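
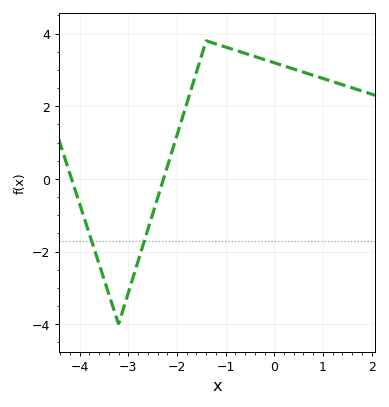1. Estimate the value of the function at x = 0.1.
3.2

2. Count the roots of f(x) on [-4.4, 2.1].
2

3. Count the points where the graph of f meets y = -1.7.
2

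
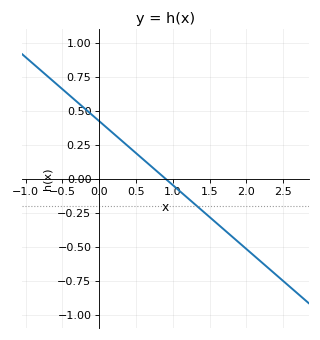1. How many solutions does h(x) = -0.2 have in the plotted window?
1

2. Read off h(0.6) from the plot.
0.15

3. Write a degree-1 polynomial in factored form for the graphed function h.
y = -0.47(x - 0.9)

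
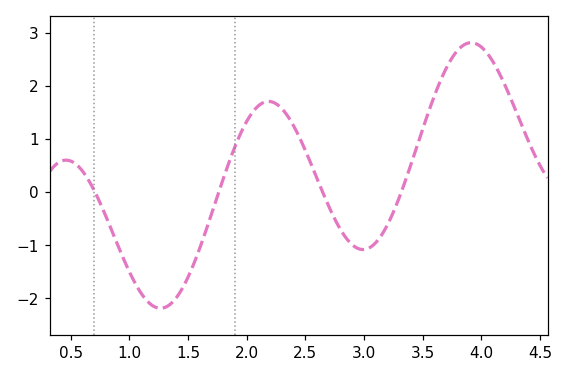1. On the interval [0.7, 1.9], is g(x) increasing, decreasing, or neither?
neither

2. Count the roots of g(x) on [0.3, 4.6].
4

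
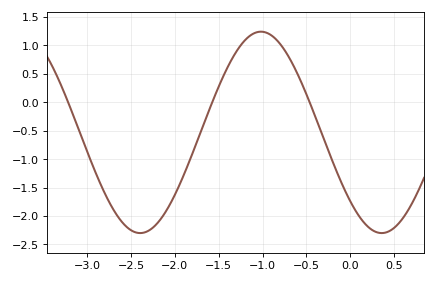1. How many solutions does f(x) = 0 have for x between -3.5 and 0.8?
3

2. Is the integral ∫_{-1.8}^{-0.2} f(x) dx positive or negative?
positive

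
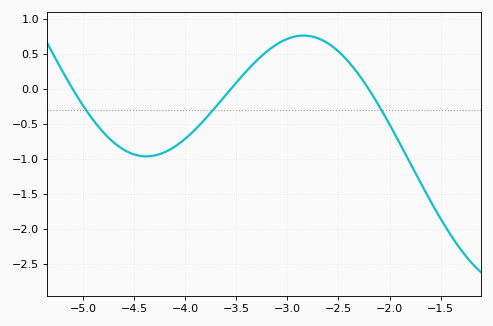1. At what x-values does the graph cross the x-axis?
-5.1, -3.55, -2.2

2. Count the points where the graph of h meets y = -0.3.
3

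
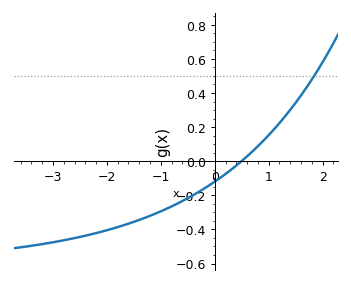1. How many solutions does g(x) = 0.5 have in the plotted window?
1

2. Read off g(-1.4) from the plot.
-0.34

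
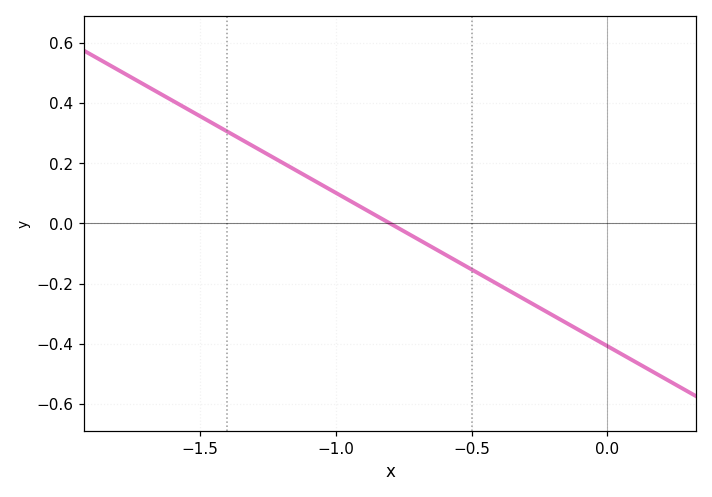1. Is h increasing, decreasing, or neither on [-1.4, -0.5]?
decreasing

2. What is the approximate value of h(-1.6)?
0.408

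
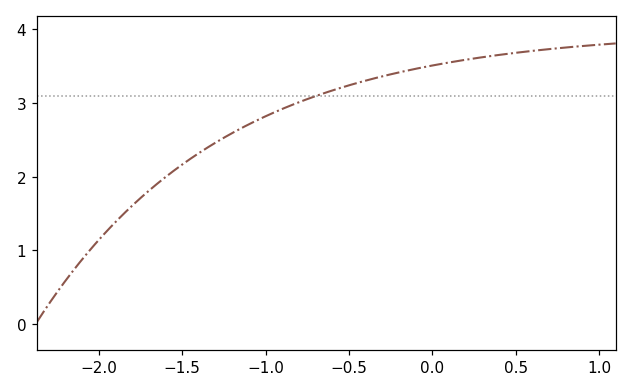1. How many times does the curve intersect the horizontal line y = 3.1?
1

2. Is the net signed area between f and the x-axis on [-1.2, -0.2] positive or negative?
positive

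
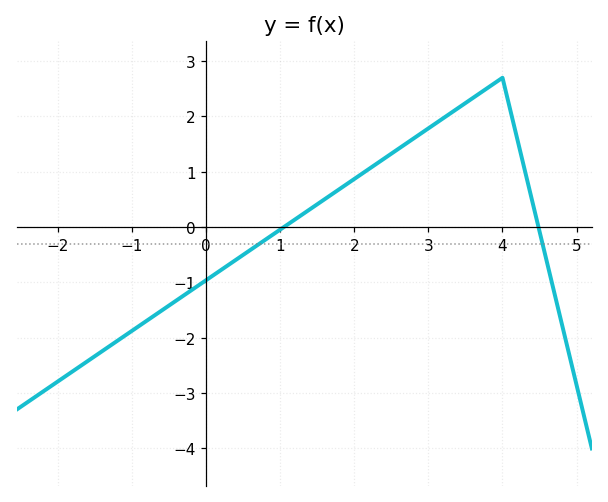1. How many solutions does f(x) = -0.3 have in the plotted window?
2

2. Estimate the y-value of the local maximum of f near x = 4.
2.7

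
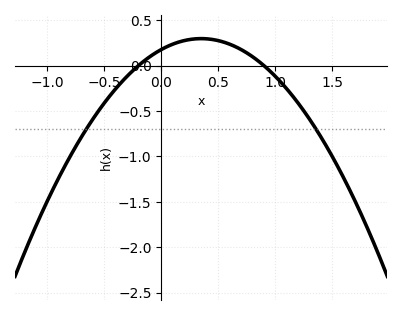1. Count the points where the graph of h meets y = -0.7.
2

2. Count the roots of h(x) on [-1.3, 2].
2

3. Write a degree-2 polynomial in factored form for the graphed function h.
y = -0.98(x + 0.2)(x - 0.9)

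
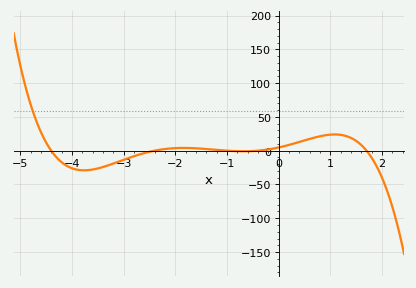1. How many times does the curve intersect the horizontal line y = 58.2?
1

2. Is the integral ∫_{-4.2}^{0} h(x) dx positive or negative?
negative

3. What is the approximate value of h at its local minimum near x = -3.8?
-30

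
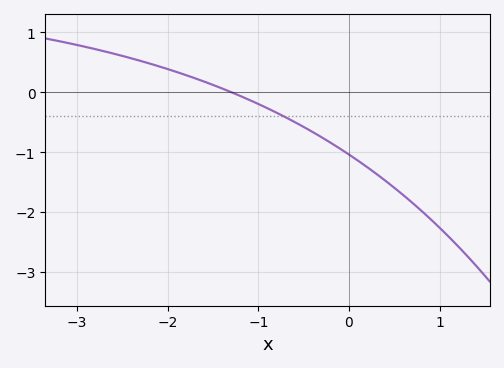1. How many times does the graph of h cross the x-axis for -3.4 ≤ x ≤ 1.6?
1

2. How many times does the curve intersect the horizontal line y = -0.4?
1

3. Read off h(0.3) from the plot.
-1.4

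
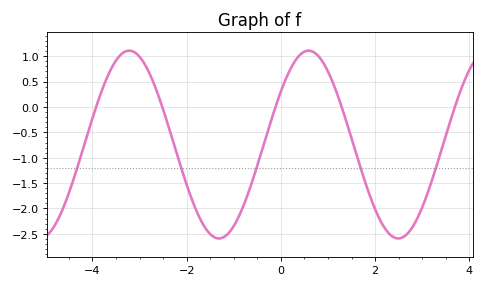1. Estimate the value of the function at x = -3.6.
0.758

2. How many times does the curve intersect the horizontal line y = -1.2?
5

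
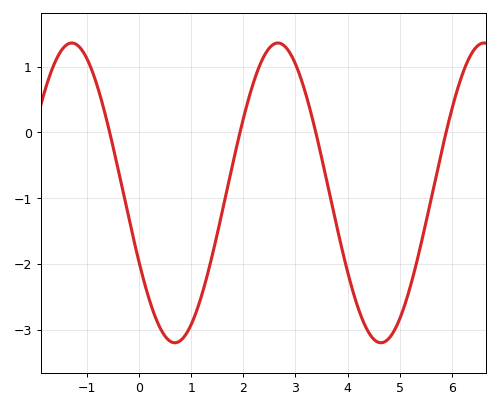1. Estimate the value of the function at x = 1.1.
-2.7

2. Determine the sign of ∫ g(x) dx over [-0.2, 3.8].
negative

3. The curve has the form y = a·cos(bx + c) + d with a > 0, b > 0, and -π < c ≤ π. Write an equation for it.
y = 2.28cos(1.6x + 2) - 0.92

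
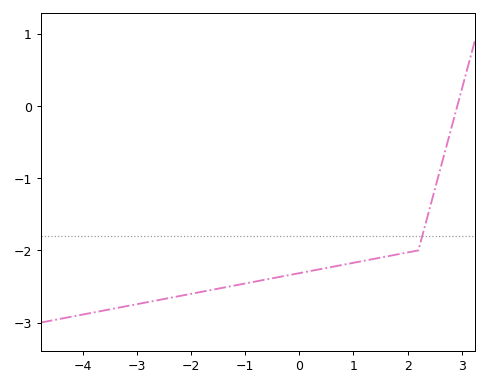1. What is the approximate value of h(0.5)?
-2.2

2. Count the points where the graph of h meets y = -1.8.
1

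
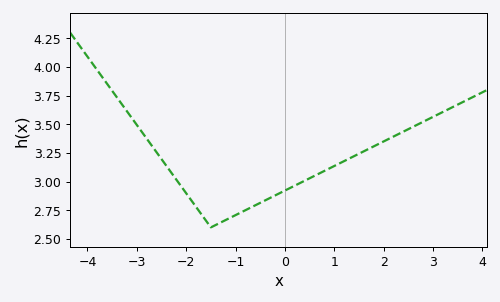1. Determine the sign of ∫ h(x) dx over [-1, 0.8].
positive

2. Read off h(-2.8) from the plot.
3.38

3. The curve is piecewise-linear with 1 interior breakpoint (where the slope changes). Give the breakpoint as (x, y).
(-1.5, 2.6)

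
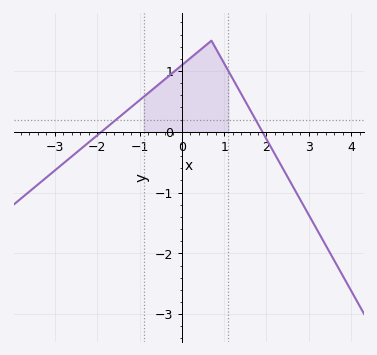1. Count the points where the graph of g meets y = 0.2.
2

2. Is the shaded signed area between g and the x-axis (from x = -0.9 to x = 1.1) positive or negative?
positive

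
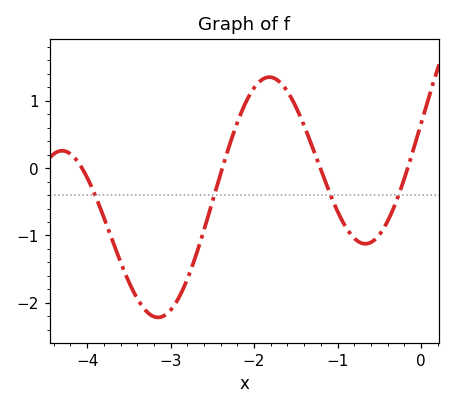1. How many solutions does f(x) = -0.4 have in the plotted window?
4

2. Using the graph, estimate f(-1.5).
0.912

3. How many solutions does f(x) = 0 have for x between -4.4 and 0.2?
4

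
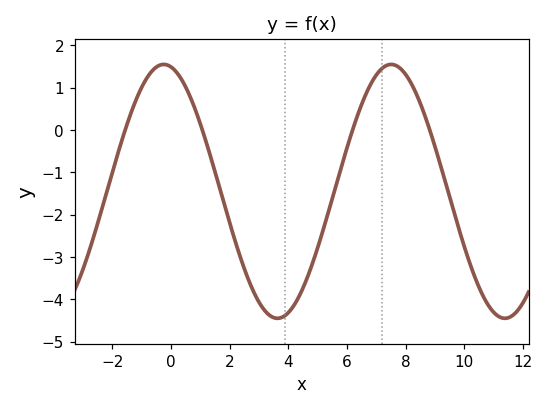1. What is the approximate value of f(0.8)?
0.5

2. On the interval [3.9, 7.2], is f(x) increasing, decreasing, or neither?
increasing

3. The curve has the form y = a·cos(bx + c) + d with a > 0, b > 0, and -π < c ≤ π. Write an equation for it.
y = 3cos(0.81x + 0.2) - 1.45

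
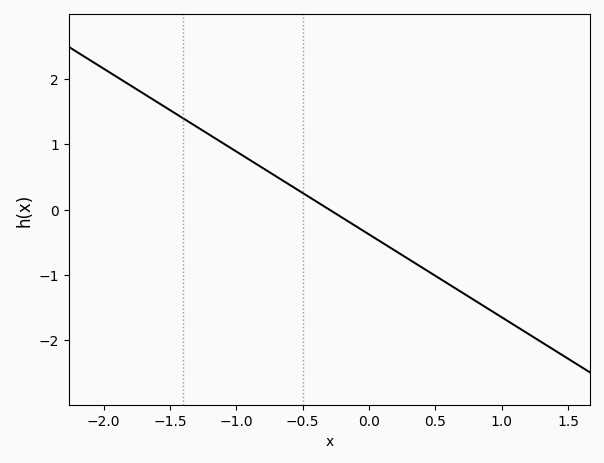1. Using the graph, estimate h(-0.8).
0.6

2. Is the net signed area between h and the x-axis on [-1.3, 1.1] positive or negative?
negative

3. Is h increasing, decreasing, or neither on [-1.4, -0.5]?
decreasing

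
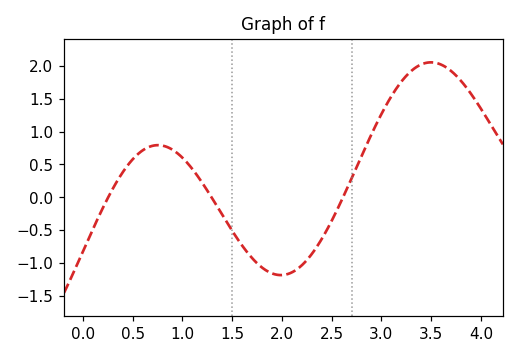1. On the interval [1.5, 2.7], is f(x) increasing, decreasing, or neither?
neither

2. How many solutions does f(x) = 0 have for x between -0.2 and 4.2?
3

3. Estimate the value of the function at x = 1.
0.6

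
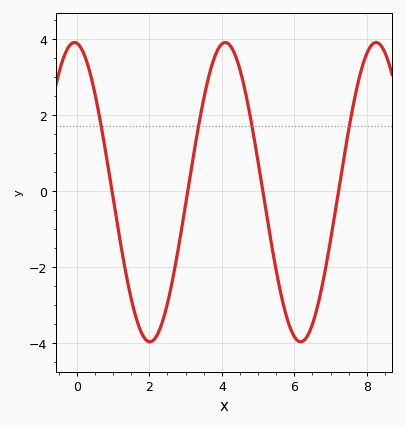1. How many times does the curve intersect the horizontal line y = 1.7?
4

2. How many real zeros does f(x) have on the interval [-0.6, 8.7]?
4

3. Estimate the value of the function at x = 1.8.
-3.8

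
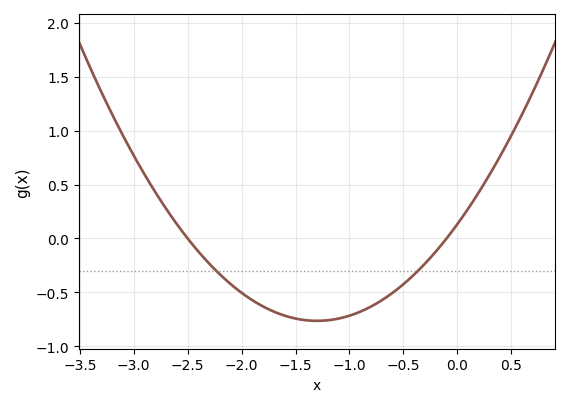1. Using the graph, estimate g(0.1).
0.276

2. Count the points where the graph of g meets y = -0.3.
2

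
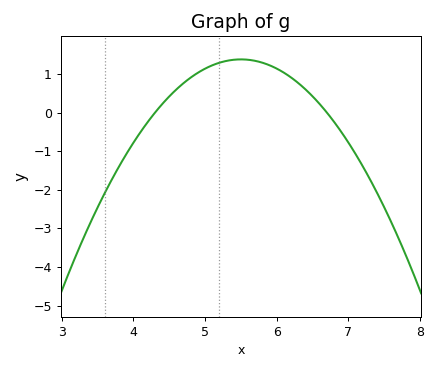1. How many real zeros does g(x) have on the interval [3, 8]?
2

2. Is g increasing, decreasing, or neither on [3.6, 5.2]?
increasing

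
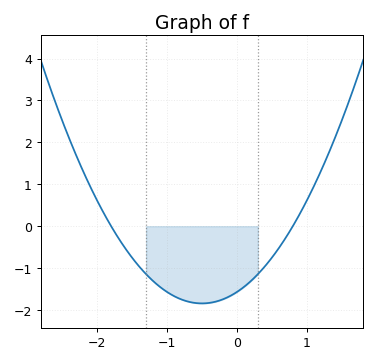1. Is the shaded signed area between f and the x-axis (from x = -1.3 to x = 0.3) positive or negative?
negative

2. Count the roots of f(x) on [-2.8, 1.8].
2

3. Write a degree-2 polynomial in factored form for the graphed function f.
y = 1.09(x + 1.8)(x - 0.8)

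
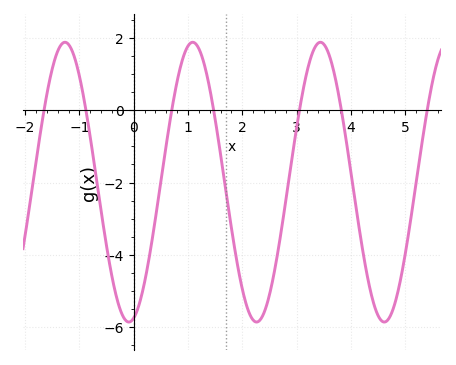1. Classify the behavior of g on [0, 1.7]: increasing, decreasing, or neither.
neither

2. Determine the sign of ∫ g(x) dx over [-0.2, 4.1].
negative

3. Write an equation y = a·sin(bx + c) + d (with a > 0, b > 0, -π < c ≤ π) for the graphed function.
y = 3.87sin(2.67x - 1.33) - 1.99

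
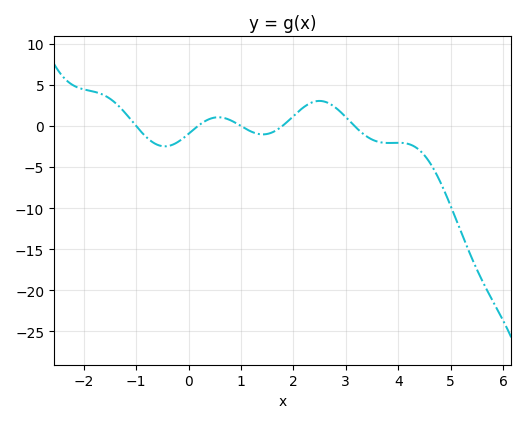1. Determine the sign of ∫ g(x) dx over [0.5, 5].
negative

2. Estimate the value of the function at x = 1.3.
-0.915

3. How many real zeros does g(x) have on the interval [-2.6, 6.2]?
5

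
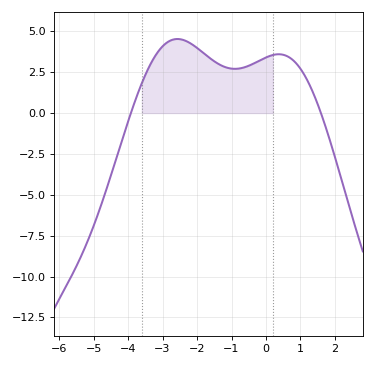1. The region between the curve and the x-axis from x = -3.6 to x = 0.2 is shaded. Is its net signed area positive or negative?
positive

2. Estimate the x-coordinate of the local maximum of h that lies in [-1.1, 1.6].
0.4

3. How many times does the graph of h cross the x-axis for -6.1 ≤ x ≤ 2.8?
2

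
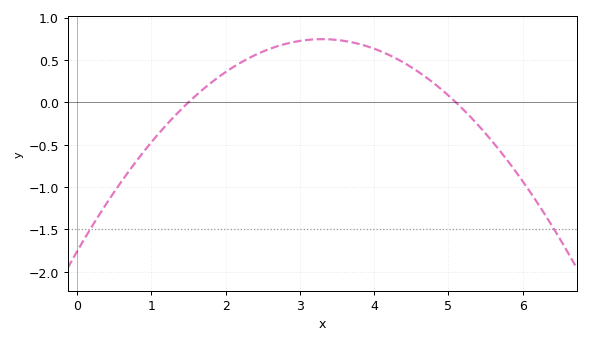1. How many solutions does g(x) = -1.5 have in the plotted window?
2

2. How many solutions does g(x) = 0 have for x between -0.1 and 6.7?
2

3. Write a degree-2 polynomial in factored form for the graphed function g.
y = -0.23(x - 1.5)(x - 5.1)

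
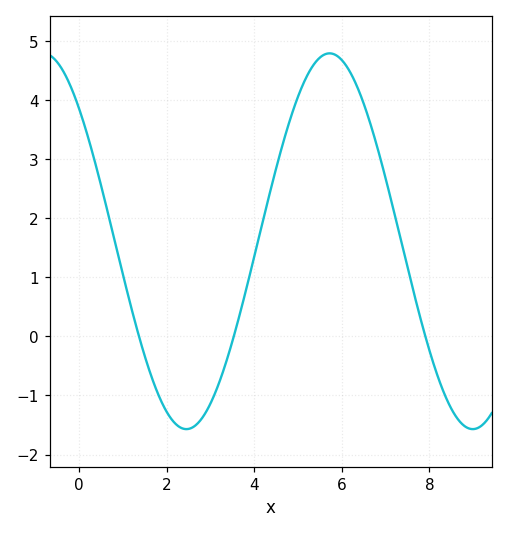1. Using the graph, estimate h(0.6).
2.3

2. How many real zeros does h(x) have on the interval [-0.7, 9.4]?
3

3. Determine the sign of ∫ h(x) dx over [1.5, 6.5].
positive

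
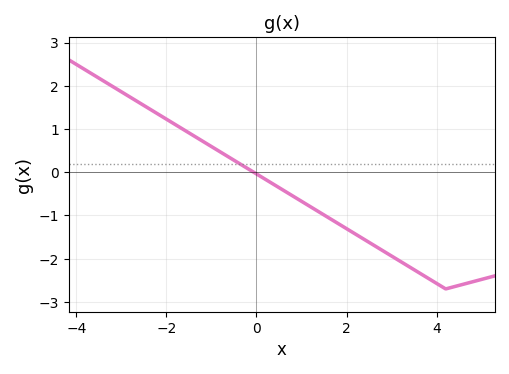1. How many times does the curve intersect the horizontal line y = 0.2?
1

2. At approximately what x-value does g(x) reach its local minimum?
4.2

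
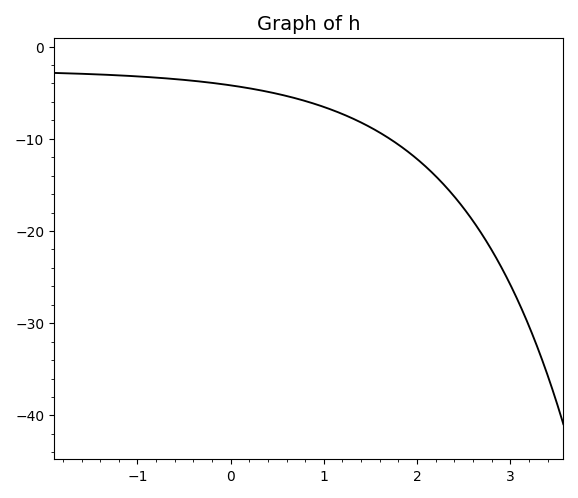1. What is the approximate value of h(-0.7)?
-3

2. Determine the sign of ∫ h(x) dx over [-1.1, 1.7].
negative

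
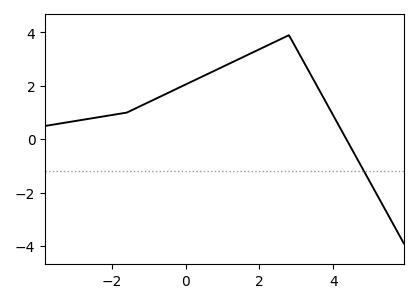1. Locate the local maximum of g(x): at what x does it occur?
2.8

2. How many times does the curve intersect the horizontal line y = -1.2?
1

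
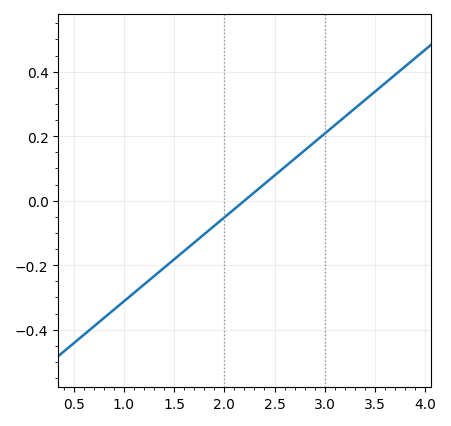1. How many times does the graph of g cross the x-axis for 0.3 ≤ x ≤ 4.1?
1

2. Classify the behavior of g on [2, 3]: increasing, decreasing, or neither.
increasing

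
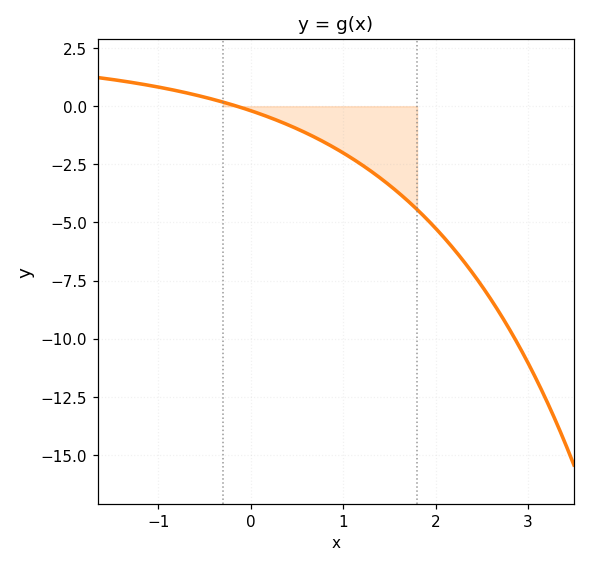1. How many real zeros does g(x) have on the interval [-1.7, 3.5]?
1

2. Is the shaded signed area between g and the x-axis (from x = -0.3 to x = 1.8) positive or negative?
negative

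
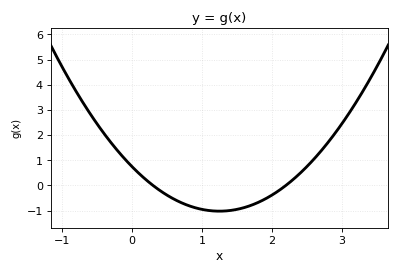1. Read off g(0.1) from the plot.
0.5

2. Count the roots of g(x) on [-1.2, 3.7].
2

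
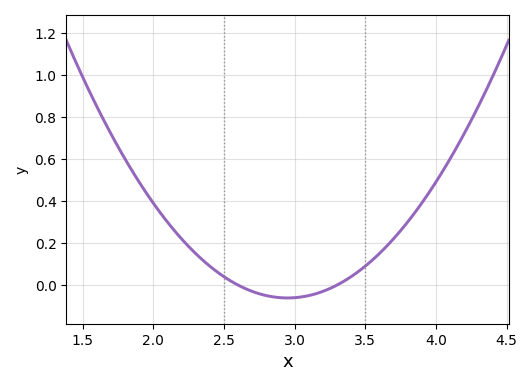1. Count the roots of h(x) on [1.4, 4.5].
2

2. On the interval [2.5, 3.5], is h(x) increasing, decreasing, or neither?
neither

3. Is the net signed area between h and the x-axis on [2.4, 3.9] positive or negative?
positive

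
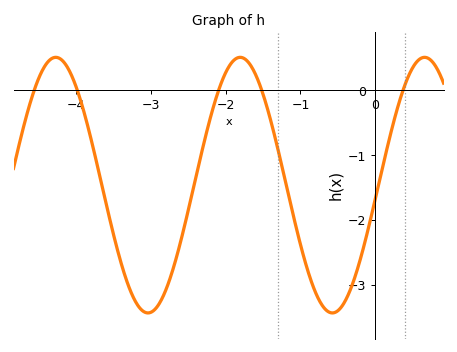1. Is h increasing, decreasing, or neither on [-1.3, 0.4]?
neither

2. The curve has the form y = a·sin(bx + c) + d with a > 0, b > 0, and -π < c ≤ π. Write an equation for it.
y = 1.97sin(2.55x - 0.11) - 1.46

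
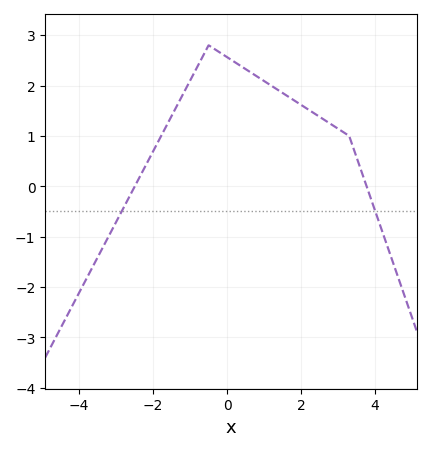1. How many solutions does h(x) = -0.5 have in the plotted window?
2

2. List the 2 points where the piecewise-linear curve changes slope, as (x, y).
(-0.5, 2.8); (3.3, 1)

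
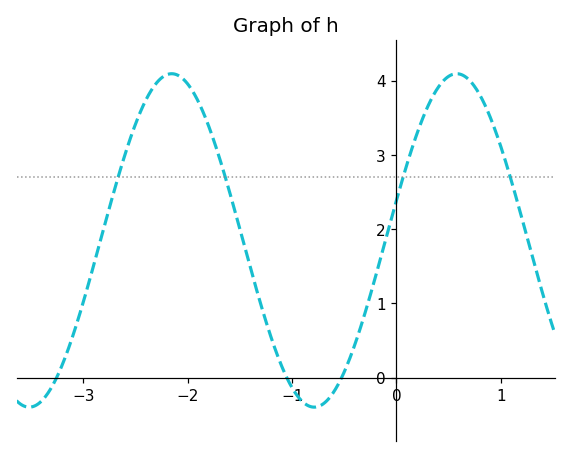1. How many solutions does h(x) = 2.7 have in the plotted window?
4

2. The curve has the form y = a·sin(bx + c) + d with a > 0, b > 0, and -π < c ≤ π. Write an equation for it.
y = 2.25sin(2.3x + 0.242) + 1.85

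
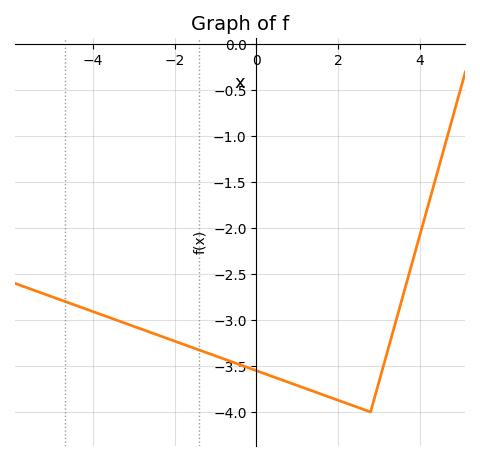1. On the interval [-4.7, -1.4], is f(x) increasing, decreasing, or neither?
decreasing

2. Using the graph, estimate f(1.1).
-3.73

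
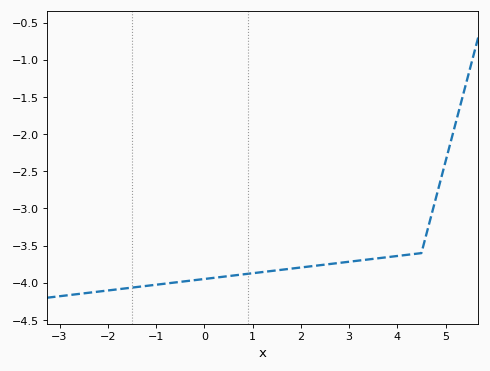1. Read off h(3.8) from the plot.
-3.65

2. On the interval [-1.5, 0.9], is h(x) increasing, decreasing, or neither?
increasing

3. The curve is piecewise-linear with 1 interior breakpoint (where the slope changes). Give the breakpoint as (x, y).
(4.5, -3.6)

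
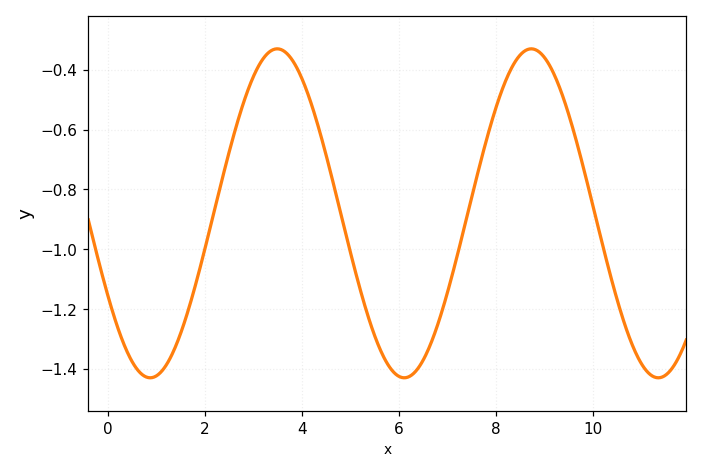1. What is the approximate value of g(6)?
-1.43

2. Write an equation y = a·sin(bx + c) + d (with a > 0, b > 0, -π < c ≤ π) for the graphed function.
y = 0.55sin(1.2x - 2.61) - 0.88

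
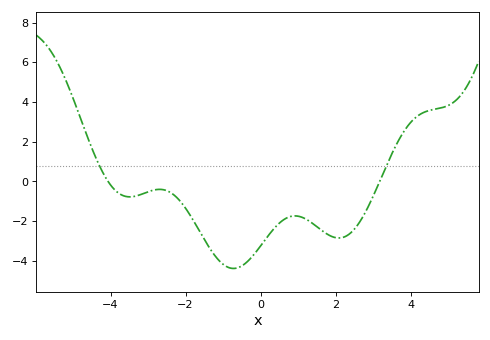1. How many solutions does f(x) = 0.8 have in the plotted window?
2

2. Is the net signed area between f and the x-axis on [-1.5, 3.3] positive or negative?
negative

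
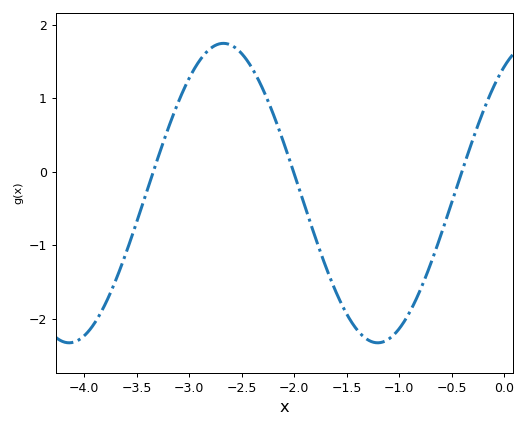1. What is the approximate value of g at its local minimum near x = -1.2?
-2.33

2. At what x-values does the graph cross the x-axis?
-3.34, -2.01, -0.405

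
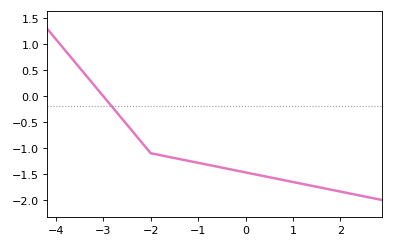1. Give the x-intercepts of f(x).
-3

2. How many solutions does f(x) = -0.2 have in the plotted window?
1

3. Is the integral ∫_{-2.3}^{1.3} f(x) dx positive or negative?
negative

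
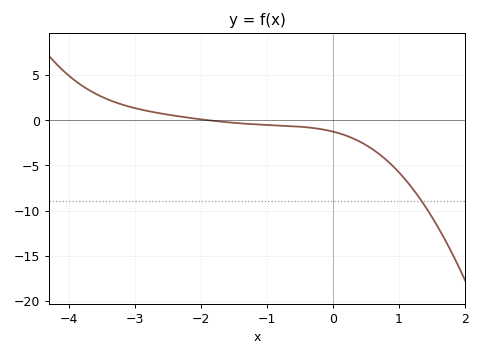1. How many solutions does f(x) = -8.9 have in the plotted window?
1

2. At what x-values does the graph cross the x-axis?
-1.87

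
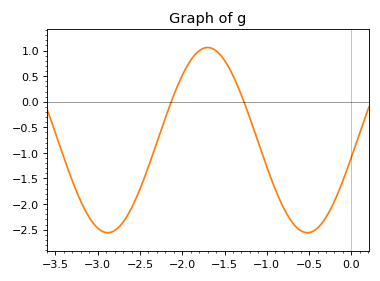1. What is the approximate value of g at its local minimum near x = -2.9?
-2.55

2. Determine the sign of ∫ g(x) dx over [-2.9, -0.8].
negative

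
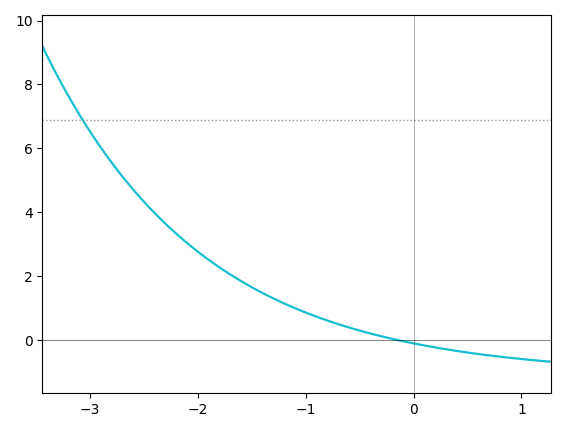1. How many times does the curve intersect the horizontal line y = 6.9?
1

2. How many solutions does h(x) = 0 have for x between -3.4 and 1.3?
1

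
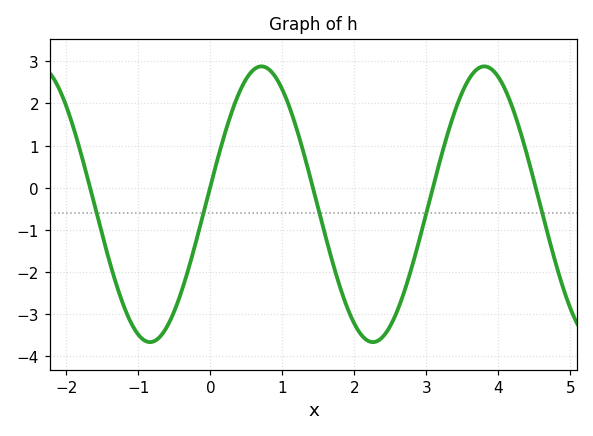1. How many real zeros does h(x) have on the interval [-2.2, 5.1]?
5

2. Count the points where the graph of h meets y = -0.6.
5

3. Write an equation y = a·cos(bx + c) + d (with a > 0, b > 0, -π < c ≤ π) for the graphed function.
y = 3.27cos(2x - 1.4) - 0.39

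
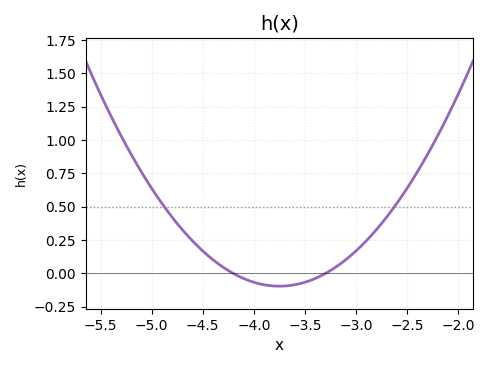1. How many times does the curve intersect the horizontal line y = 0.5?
2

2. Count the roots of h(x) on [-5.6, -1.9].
2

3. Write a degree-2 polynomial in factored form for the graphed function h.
y = 0.47(x + 4.2)(x + 3.3)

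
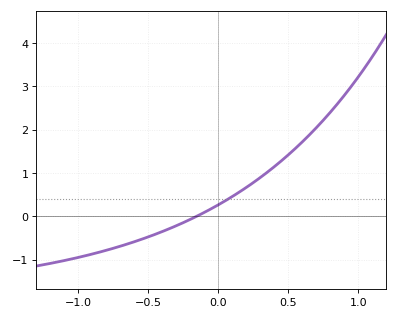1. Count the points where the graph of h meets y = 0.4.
1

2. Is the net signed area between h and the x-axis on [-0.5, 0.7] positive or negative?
positive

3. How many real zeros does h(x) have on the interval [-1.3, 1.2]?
1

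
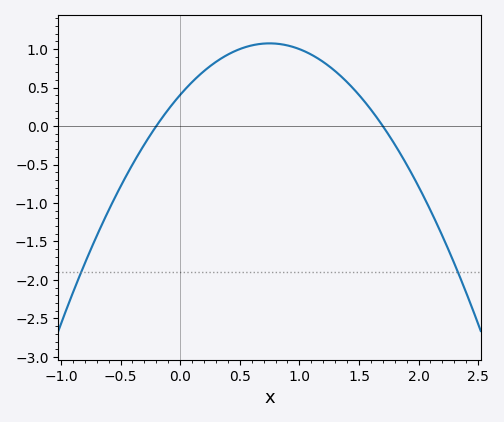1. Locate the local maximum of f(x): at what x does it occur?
0.75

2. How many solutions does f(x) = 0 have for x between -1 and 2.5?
2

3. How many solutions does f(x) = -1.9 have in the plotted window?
2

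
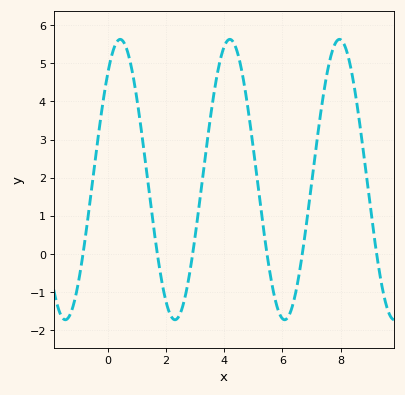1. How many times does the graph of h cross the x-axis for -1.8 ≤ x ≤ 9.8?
6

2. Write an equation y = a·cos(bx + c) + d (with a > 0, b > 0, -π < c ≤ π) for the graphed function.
y = 3.68cos(1.7x - 0.72) + 1.95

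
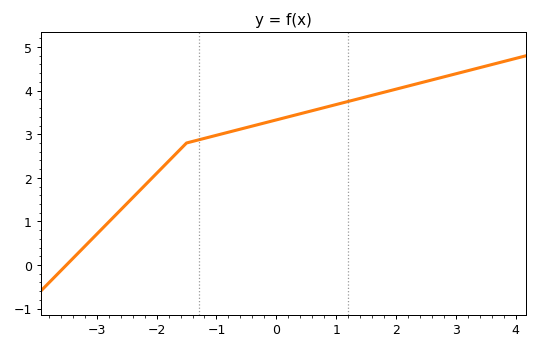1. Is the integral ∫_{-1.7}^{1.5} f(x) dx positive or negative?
positive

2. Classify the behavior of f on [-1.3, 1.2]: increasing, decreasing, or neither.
increasing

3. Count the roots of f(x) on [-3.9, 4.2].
1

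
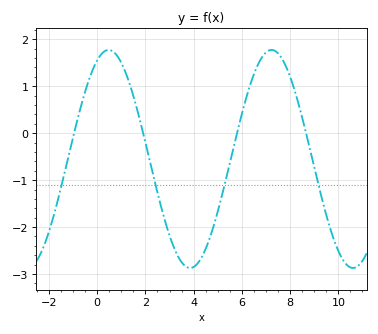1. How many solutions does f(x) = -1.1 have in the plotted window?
4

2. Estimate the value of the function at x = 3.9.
-2.9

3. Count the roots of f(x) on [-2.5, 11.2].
4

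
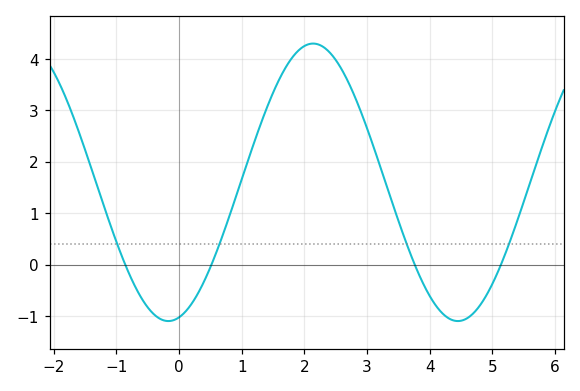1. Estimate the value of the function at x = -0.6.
-0.7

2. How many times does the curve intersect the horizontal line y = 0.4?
4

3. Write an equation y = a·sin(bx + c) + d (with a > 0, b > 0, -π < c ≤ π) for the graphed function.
y = 2.7sin(1.4x - 1.3) + 1.6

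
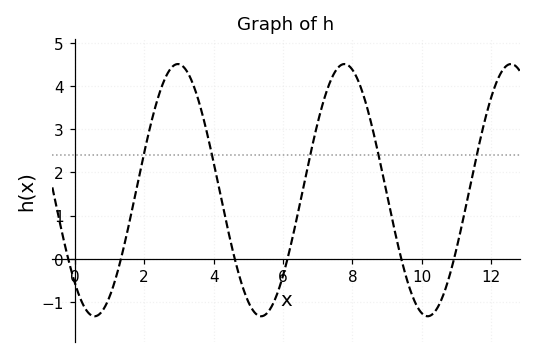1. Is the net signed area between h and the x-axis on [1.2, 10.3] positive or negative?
positive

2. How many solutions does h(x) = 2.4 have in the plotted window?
5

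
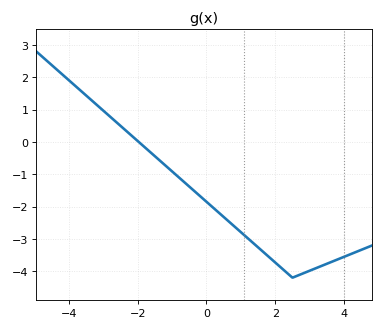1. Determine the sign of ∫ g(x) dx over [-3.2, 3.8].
negative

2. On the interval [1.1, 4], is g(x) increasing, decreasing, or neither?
neither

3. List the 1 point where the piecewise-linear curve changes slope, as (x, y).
(2.5, -4.2)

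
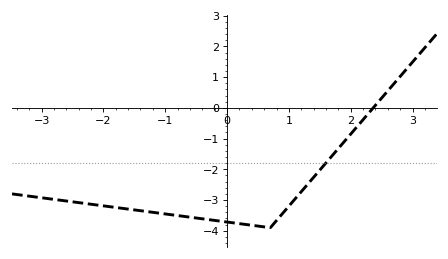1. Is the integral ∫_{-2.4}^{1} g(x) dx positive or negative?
negative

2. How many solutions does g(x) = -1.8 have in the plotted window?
1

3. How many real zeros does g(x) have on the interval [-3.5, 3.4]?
1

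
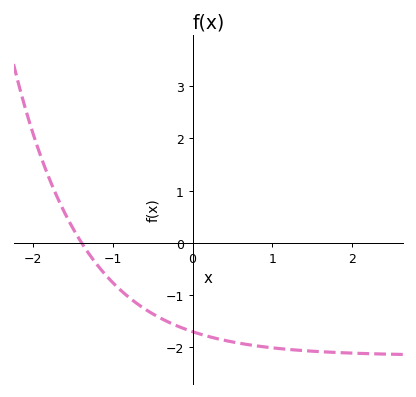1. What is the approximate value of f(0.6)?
-1.92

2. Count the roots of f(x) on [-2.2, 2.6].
1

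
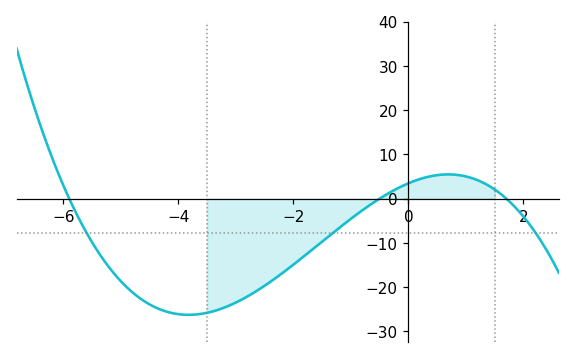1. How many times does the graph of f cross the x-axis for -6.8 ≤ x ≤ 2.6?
3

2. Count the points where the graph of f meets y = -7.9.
3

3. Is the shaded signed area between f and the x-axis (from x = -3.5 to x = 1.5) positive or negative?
negative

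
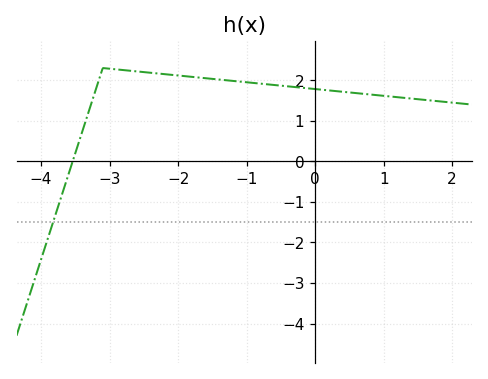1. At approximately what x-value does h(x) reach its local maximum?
-3.1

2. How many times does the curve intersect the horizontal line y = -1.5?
1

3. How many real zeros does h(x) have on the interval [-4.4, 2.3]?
1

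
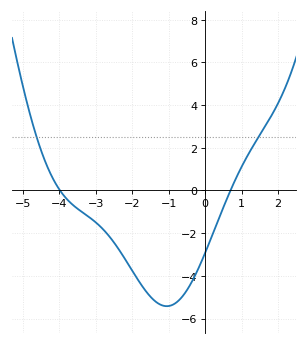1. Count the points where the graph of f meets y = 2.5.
2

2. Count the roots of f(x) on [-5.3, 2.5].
2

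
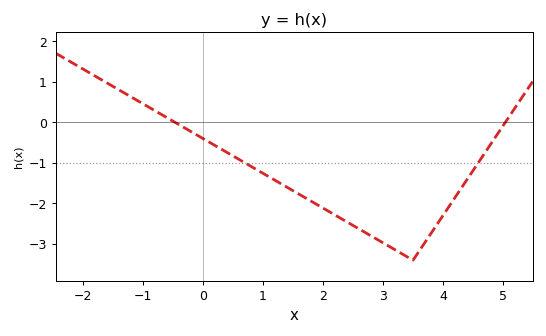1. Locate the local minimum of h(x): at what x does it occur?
3.5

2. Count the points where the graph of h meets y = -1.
2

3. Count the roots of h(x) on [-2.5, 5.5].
2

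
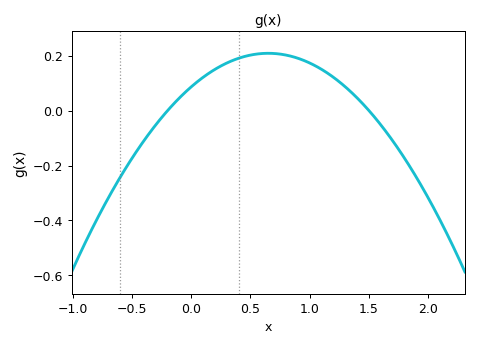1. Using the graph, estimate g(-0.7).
-0.32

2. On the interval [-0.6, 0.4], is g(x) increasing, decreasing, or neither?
increasing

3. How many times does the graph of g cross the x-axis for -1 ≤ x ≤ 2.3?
2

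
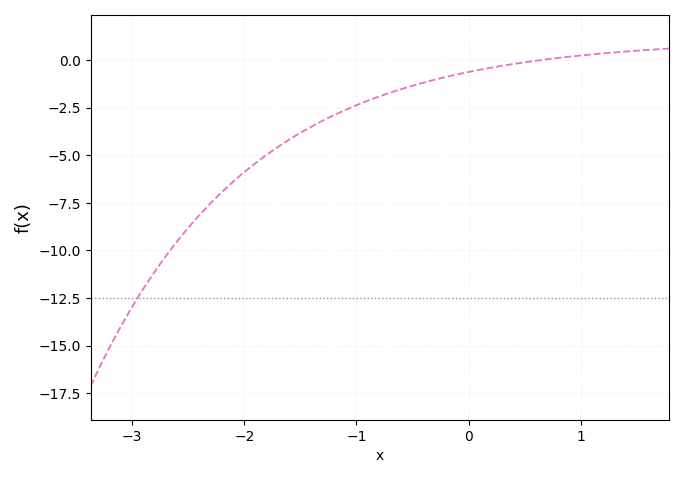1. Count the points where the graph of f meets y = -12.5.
1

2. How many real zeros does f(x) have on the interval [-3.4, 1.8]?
1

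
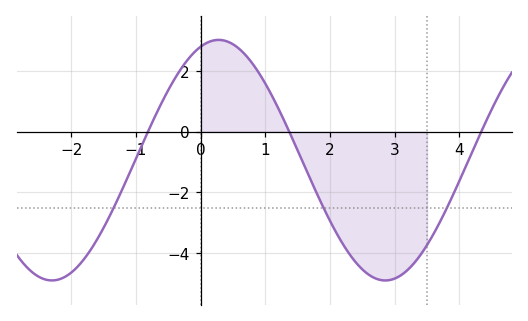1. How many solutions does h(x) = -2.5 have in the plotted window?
3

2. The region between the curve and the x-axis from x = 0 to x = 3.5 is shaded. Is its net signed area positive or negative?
negative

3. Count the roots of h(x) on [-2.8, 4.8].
3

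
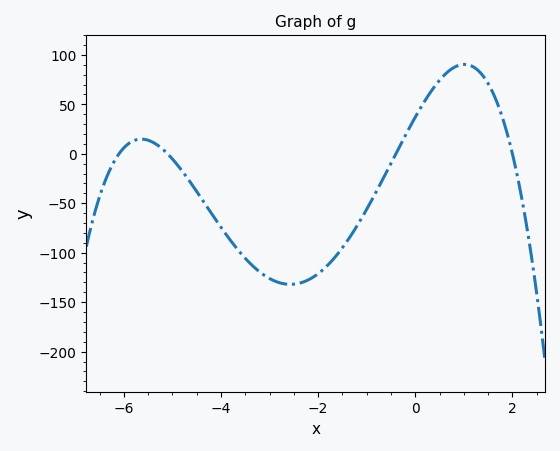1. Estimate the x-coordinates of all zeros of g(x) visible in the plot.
-6.2, -5, -0.4, 2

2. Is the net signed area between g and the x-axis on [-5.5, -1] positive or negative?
negative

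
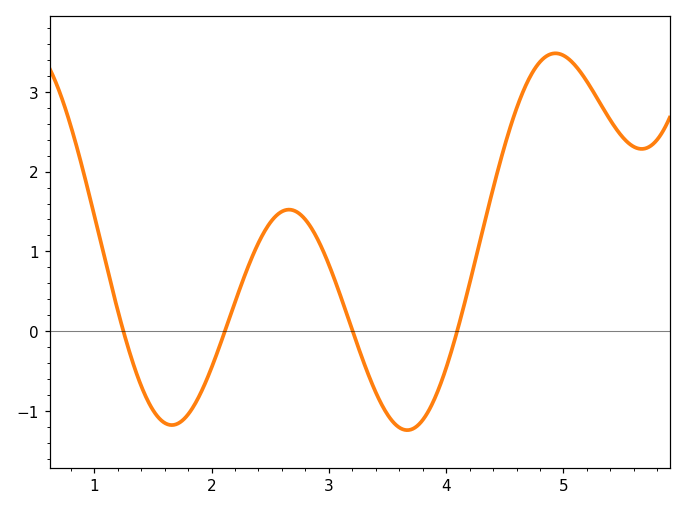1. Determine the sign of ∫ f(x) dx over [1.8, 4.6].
positive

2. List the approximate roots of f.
1.25, 2.11, 3.2, 4.09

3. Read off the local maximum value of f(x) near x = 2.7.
1.52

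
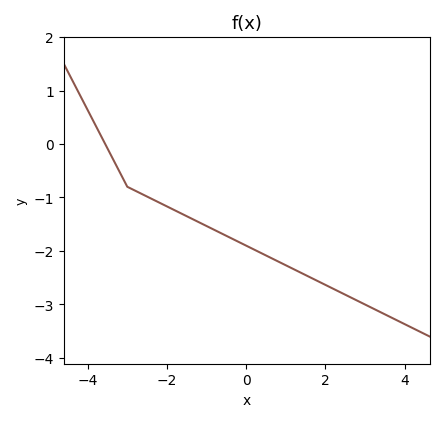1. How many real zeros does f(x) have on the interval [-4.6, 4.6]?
1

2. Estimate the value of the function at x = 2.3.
-2.74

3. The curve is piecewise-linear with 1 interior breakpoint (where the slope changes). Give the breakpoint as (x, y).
(-3, -0.8)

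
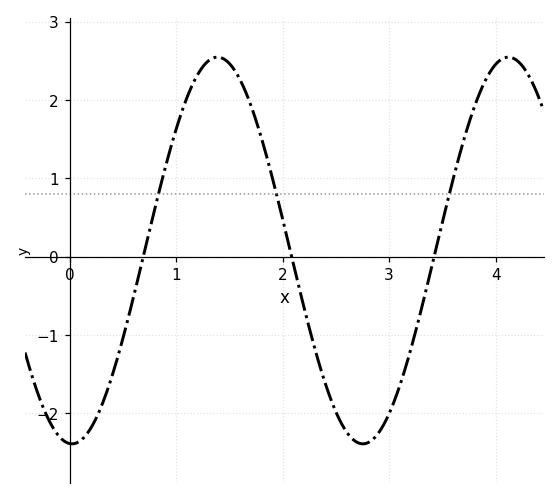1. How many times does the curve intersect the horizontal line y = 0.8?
3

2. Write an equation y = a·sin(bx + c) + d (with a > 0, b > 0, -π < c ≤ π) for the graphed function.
y = 2.47sin(2.3x - 1.6) + 0.08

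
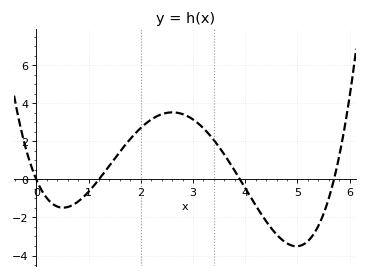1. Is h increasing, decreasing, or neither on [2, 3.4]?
neither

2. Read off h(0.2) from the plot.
-0.977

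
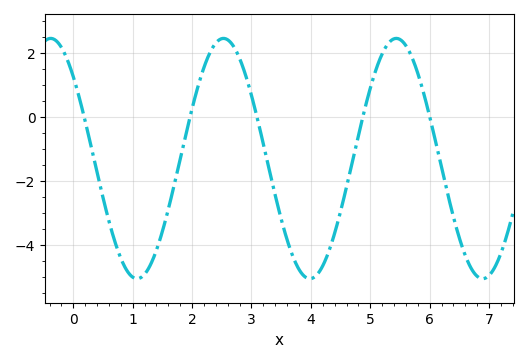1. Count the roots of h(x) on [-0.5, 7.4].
5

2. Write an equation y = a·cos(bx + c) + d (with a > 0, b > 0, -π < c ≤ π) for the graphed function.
y = 3.76cos(2.2x + 0.82) - 1.3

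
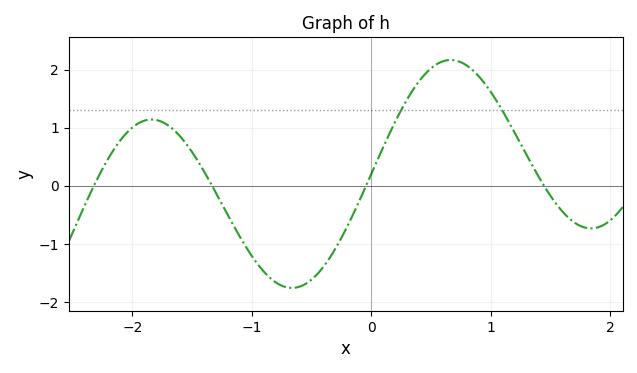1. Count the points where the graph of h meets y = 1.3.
2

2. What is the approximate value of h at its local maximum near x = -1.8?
1.1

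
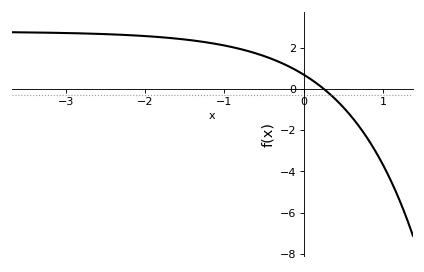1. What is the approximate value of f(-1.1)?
2.18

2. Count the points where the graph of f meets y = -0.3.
1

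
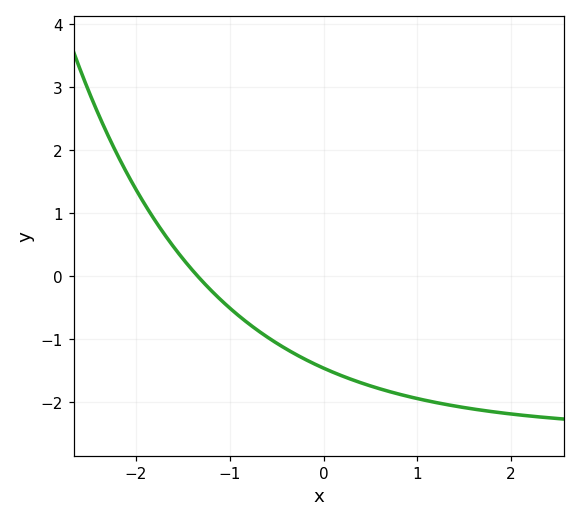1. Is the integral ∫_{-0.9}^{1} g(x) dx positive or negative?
negative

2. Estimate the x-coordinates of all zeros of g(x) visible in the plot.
-1.3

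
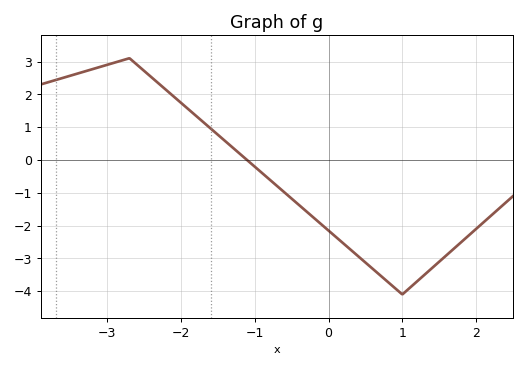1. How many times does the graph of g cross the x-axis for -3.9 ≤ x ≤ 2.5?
1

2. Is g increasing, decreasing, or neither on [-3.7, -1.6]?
neither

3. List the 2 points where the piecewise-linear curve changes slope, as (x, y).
(-2.7, 3.1); (1, -4.1)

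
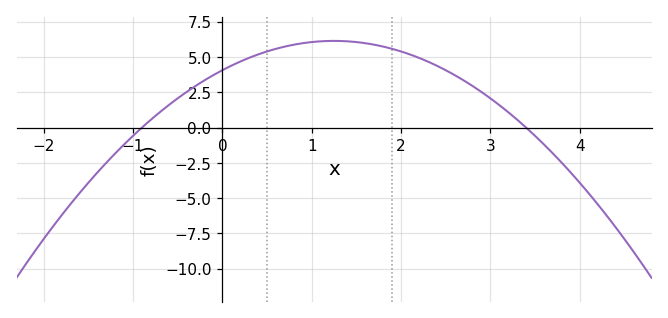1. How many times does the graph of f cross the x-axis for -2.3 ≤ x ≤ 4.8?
2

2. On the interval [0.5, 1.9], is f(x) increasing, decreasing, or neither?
neither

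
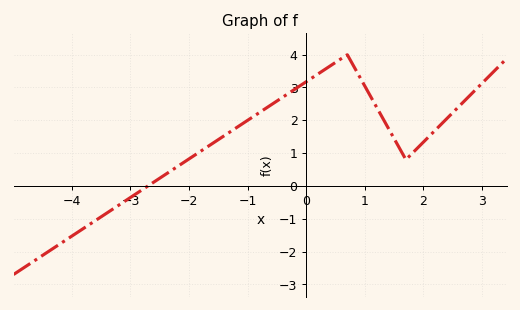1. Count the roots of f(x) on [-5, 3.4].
1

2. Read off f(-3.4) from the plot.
-0.824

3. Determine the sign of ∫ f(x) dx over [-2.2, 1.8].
positive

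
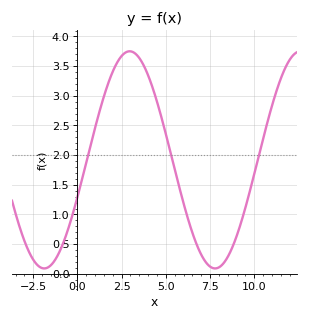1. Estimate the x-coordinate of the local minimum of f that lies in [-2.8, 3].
-1.88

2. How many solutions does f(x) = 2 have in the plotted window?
3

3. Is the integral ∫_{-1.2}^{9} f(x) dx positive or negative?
positive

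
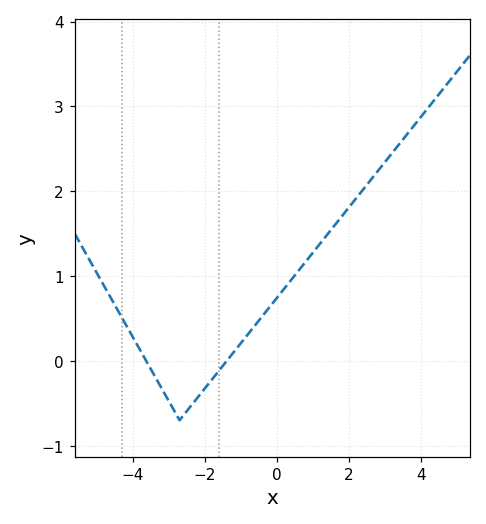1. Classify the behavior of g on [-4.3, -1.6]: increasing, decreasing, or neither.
neither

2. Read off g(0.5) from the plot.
1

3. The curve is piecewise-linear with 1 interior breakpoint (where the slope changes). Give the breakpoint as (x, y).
(-2.7, -0.7)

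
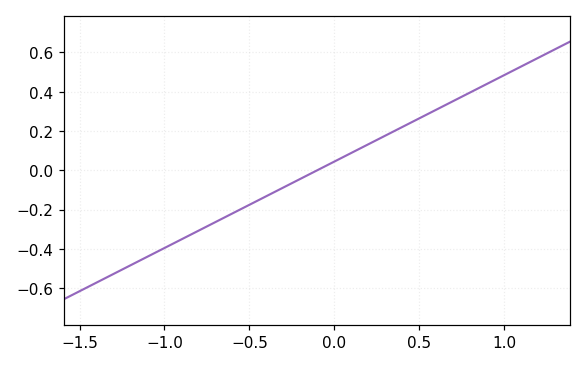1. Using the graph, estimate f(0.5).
0.26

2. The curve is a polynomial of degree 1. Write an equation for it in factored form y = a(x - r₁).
y = 0.44(x + 0.1)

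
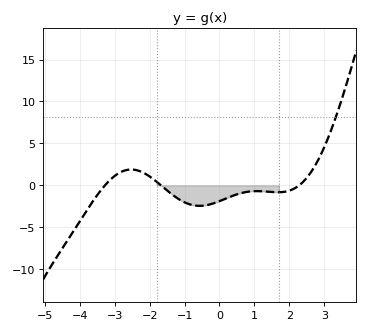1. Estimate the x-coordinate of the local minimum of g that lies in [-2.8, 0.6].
-0.57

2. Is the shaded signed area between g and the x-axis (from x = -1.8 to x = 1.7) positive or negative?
negative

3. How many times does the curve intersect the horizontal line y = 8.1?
1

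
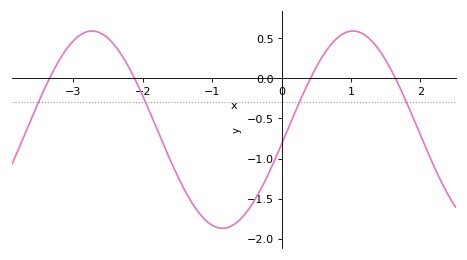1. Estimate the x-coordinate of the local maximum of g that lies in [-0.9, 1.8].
1.03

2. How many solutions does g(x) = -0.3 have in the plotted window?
4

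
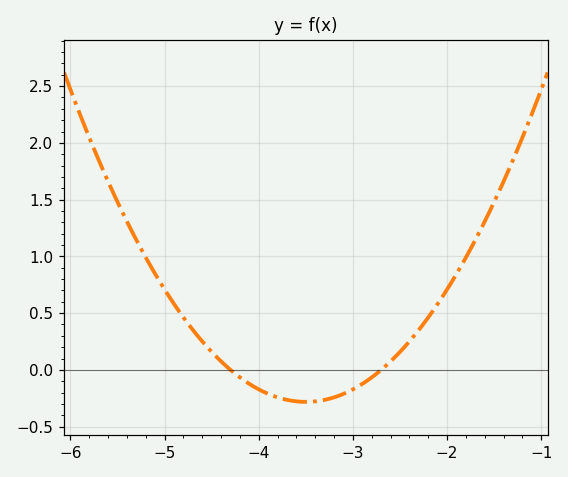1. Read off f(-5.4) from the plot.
1.3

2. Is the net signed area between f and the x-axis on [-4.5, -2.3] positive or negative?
negative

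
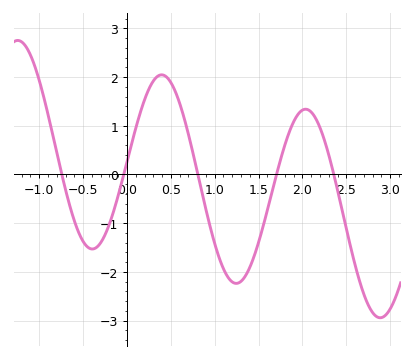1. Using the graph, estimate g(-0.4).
-1.5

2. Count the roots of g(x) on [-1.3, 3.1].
5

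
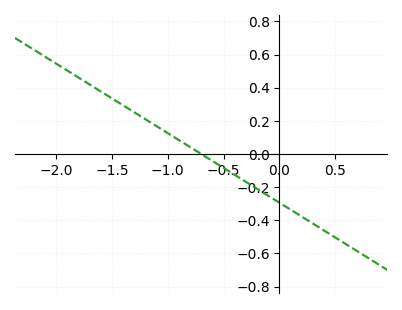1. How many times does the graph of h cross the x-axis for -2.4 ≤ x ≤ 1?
1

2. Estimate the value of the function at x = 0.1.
-0.34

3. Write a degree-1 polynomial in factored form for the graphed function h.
y = -0.42(x + 0.7)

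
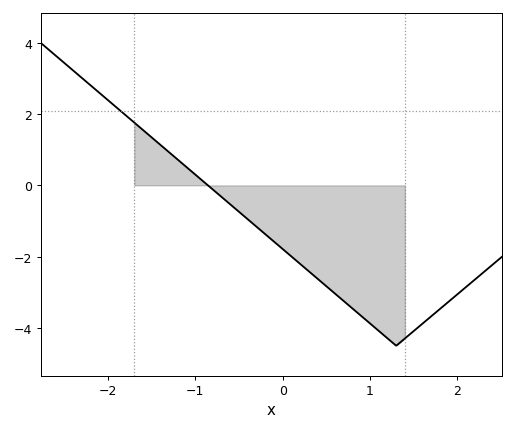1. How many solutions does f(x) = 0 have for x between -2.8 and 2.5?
1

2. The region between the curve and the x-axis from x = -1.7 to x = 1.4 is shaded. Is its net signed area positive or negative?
negative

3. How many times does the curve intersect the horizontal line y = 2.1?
1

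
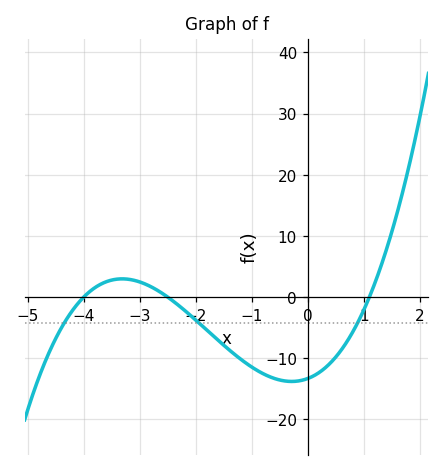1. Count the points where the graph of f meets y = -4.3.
3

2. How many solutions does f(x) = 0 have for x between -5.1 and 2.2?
3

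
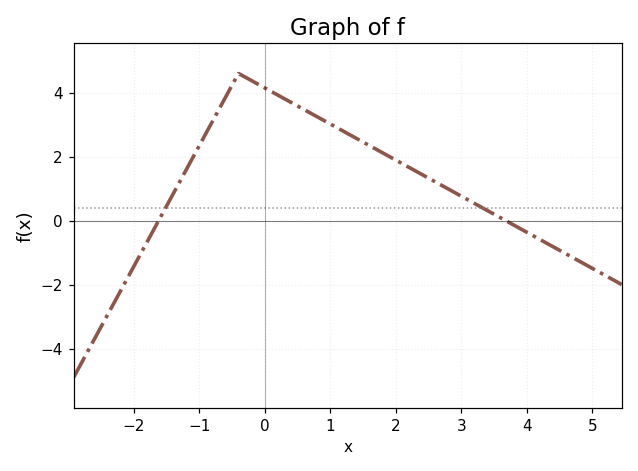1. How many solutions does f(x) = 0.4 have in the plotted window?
2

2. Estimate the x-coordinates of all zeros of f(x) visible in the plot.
-1.6, 3.6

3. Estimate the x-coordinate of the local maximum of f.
-0.4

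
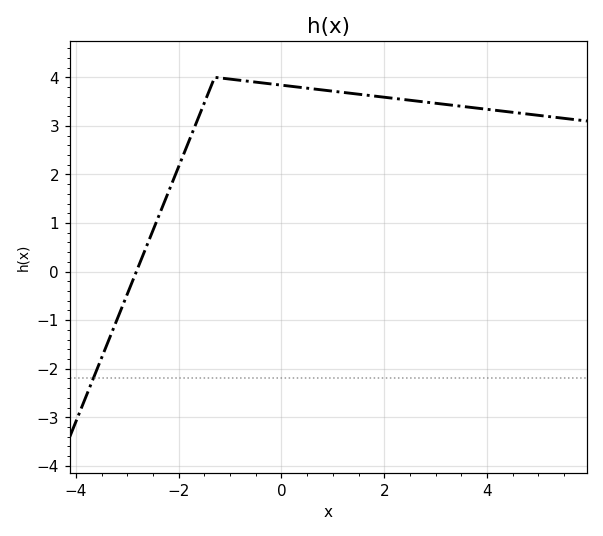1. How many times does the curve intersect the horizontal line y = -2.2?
1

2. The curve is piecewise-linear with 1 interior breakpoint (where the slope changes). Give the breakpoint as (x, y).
(-1.3, 4)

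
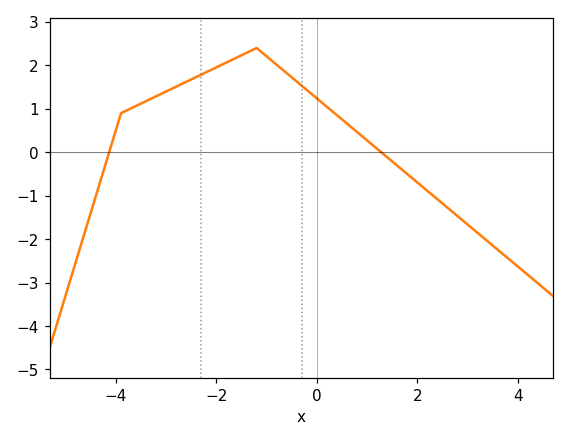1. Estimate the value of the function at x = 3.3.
-2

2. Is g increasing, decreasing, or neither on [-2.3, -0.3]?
neither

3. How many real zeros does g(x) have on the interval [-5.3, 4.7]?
2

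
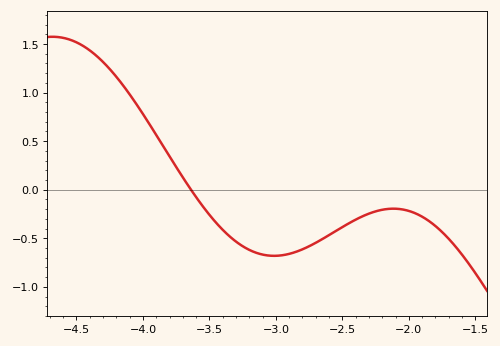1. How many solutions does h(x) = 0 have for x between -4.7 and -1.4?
1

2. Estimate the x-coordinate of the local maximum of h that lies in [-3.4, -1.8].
-2.12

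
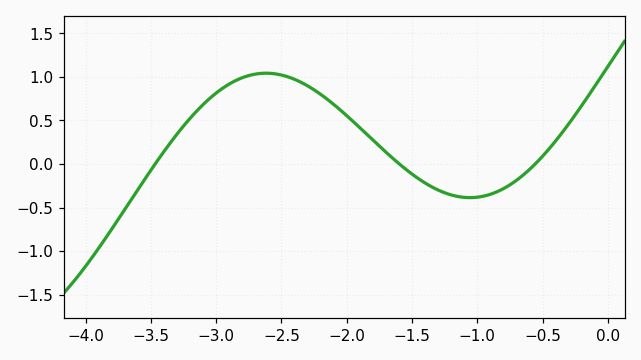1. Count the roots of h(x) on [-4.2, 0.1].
3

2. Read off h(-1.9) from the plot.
0.4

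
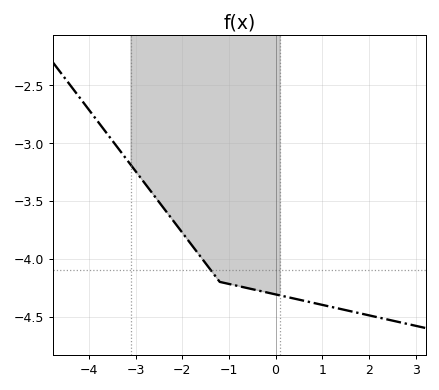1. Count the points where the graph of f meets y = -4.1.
1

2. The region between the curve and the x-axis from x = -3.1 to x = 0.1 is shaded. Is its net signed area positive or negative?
negative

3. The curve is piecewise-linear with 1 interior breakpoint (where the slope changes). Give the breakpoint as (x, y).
(-1.2, -4.2)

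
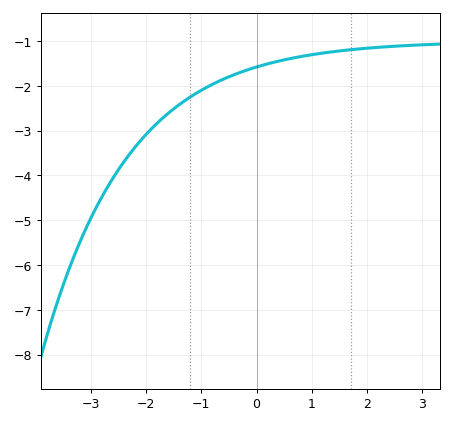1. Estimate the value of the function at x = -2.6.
-4.06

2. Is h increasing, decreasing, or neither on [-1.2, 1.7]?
increasing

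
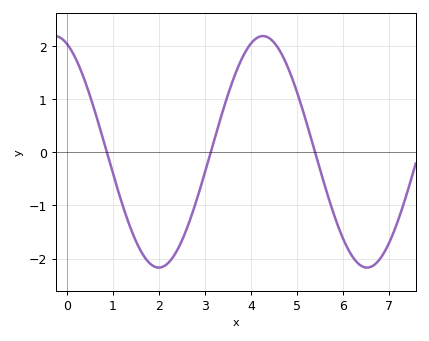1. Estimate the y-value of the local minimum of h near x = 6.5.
-2.17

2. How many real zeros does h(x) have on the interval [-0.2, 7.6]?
3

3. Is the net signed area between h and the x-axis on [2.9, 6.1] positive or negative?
positive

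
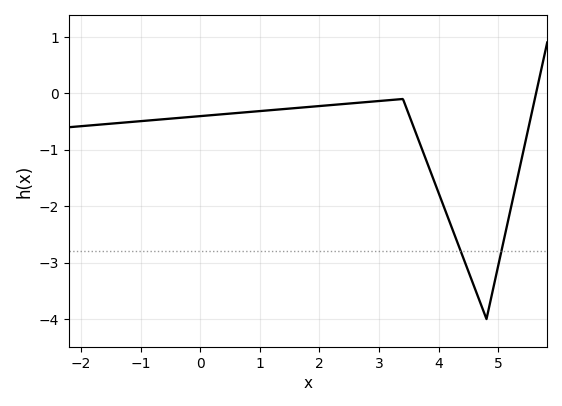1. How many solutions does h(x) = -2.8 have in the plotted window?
2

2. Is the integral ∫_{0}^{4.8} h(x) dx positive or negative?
negative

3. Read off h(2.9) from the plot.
-0.145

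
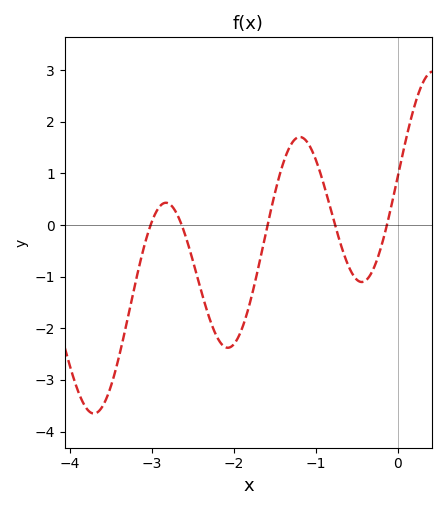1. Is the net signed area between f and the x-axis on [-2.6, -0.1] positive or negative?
negative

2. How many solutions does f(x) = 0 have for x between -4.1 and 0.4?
5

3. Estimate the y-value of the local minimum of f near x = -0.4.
-1.1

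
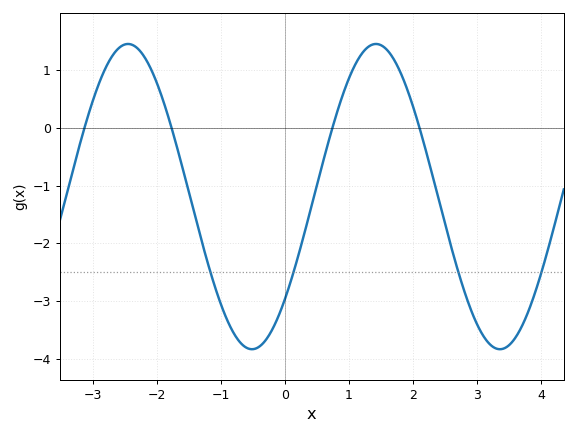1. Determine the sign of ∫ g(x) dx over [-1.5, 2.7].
negative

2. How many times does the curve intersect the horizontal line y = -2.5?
4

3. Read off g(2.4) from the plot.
-1.2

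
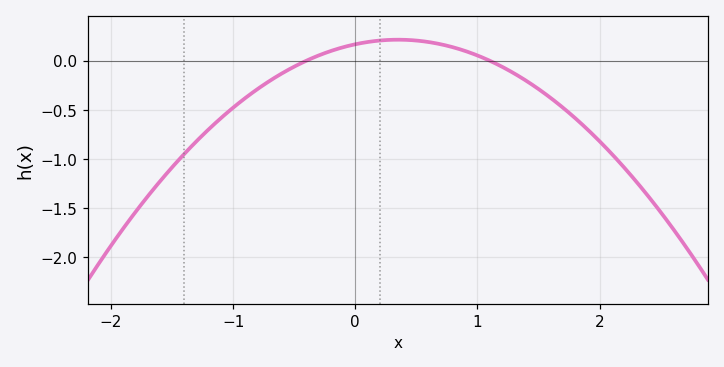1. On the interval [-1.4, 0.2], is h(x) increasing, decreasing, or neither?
increasing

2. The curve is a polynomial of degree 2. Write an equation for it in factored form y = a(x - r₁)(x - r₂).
y = -0.38(x + 0.4)(x - 1.1)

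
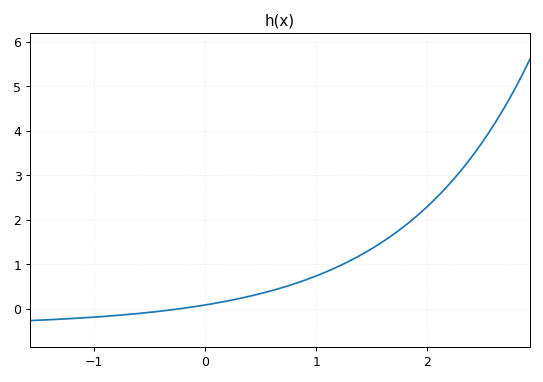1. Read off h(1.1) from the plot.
0.8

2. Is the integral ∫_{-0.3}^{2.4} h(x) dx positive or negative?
positive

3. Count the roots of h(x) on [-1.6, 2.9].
1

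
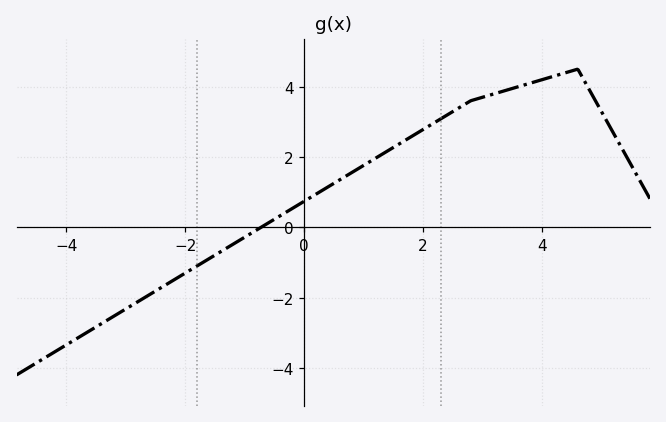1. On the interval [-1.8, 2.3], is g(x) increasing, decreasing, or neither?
increasing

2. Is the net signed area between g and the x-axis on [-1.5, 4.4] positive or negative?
positive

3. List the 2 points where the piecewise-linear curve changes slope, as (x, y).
(2.8, 3.6); (4.6, 4.5)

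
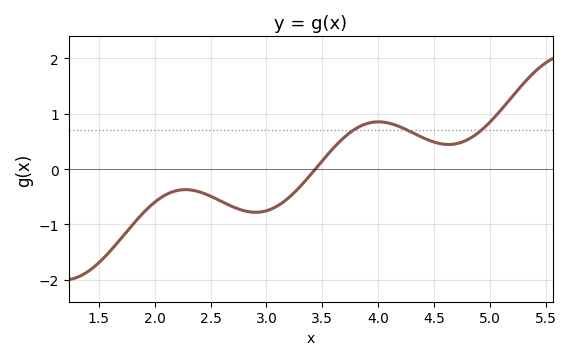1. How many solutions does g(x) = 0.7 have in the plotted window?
3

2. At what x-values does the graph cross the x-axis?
3.4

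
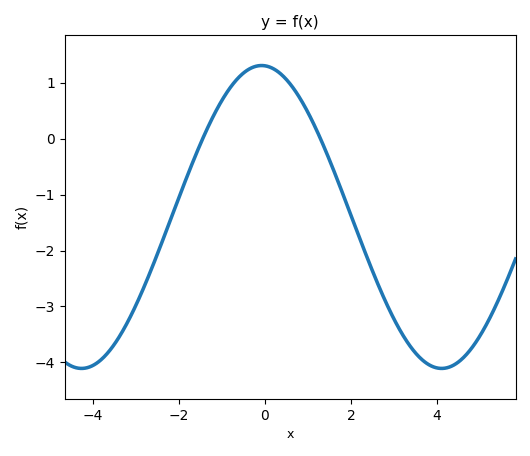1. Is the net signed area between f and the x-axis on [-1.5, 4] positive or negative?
negative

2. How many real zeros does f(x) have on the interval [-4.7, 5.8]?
2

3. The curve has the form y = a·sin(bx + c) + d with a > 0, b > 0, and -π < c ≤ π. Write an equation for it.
y = 2.71sin(0.75x + 1.6) - 1.4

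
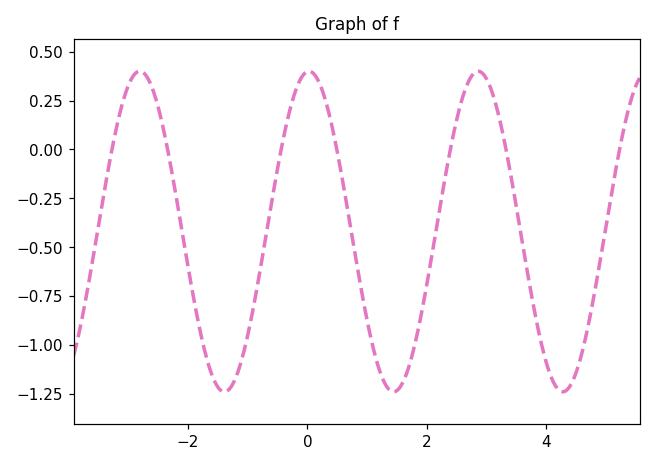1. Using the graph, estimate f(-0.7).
-0.46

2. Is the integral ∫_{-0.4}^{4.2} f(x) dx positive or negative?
negative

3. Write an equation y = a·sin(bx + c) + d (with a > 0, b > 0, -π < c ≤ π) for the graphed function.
y = 0.82sin(2.2x + 1.5) - 0.42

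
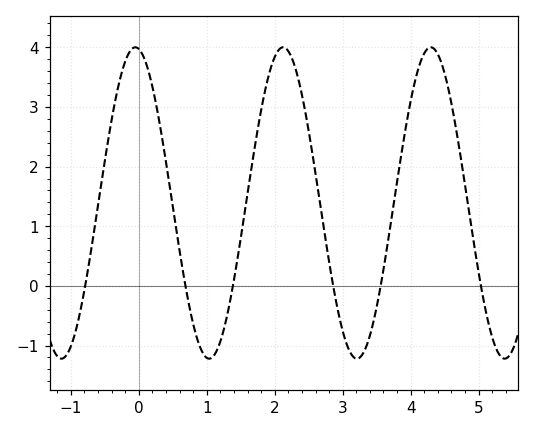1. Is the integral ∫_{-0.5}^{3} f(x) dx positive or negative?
positive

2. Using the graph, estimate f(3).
-0.758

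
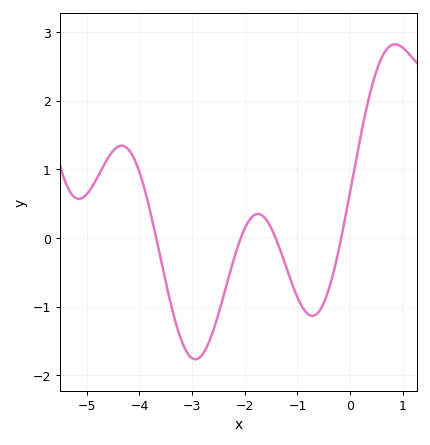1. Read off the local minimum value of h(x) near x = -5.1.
0.6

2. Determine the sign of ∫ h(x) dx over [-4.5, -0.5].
negative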